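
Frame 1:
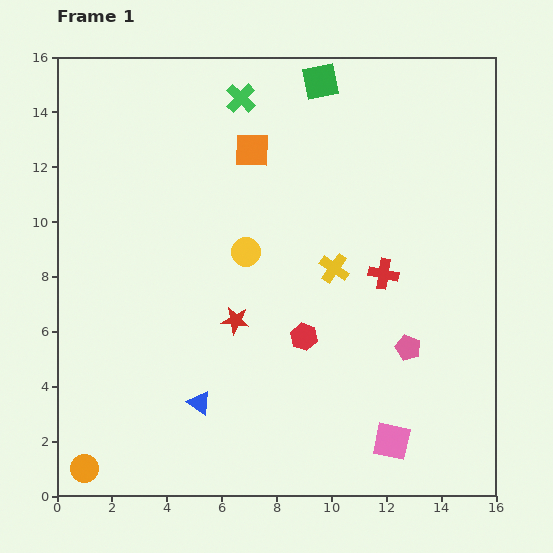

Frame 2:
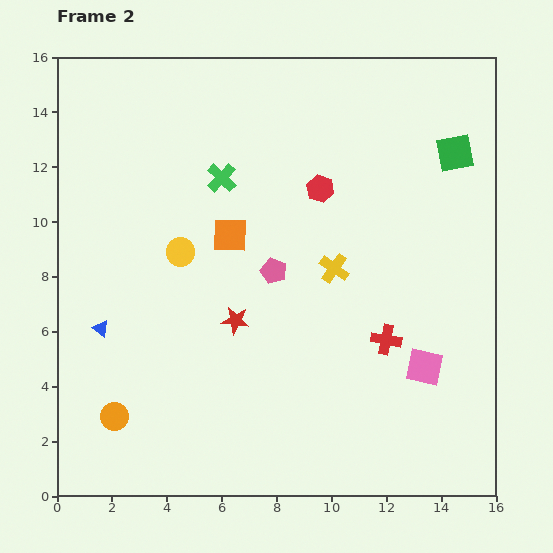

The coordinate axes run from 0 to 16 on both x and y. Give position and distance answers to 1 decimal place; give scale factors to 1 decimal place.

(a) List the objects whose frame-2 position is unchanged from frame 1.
the yellow cross, the red star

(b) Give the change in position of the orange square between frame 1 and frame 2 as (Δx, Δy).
(-0.8, -3.1)

The orange square was at (7.1, 12.6) in frame 1 and (6.3, 9.5) in frame 2.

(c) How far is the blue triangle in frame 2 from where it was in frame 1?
4.5

The blue triangle moved from (5.2, 3.4) to (1.6, 6.1), a distance of √(3.6² + 2.7²) ≈ 4.5.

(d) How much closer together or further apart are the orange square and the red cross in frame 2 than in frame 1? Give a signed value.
+0.3

Distance in frame 1: 6.6. Distance in frame 2: 6.9.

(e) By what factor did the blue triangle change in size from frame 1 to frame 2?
0.7×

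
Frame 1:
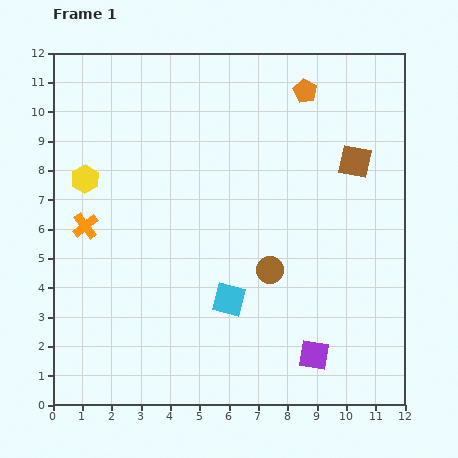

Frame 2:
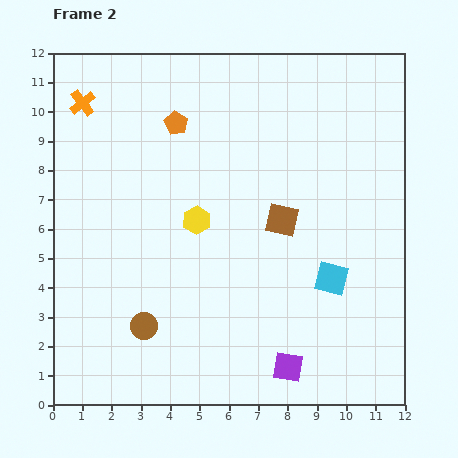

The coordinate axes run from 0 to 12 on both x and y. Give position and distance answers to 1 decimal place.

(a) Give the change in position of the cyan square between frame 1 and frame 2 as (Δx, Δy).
(3.5, 0.7)

The cyan square was at (6.0, 3.6) in frame 1 and (9.5, 4.3) in frame 2.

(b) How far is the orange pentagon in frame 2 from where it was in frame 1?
4.5

The orange pentagon moved from (8.6, 10.7) to (4.2, 9.6), a distance of √(4.4² + 1.1²) ≈ 4.5.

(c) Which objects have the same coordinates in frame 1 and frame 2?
none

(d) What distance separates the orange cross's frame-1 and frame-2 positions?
4.2

The orange cross moved from (1.1, 6.1) to (1.0, 10.3), a distance of √(0.1² + 4.2²) ≈ 4.2.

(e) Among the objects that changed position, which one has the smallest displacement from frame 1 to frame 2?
the purple square

(moved 1.0)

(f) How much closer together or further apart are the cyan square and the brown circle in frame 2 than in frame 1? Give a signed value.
+4.9

Distance in frame 1: 1.7. Distance in frame 2: 6.6.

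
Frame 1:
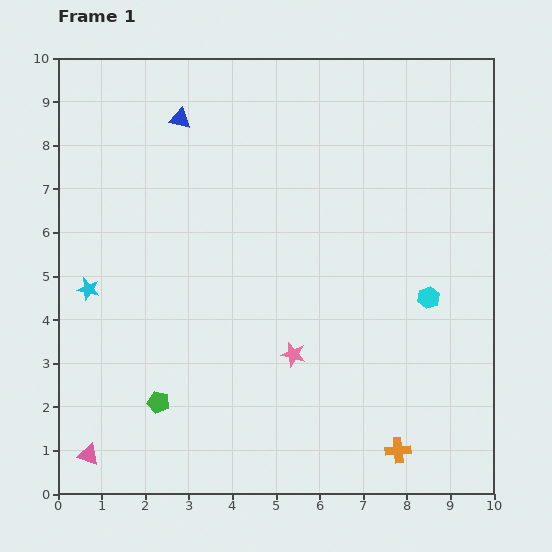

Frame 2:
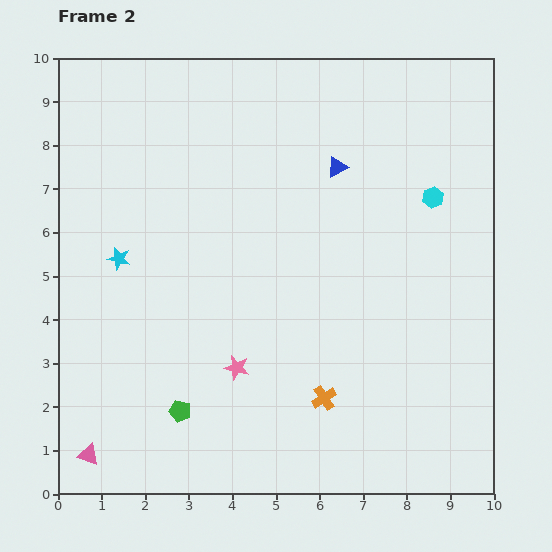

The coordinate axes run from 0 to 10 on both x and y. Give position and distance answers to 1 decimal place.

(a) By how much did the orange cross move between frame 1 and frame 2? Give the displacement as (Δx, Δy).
(-1.7, 1.2)

The orange cross was at (7.8, 1.0) in frame 1 and (6.1, 2.2) in frame 2.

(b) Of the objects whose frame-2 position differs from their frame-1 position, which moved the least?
the green pentagon

(moved 0.5)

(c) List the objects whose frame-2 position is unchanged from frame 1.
the pink triangle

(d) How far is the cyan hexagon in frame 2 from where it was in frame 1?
2.3

The cyan hexagon moved from (8.5, 4.5) to (8.6, 6.8), a distance of √(0.1² + 2.3²) ≈ 2.3.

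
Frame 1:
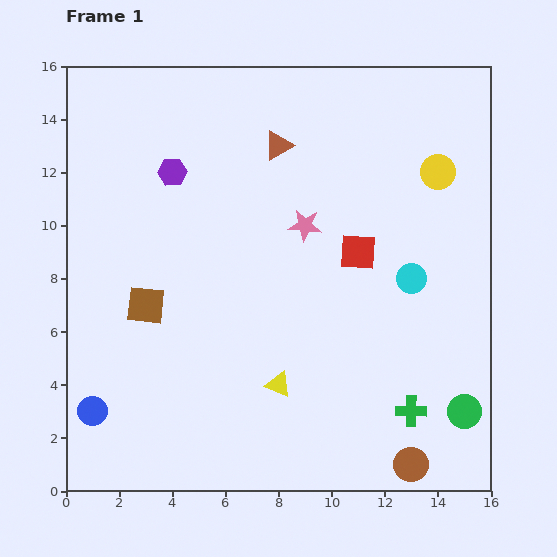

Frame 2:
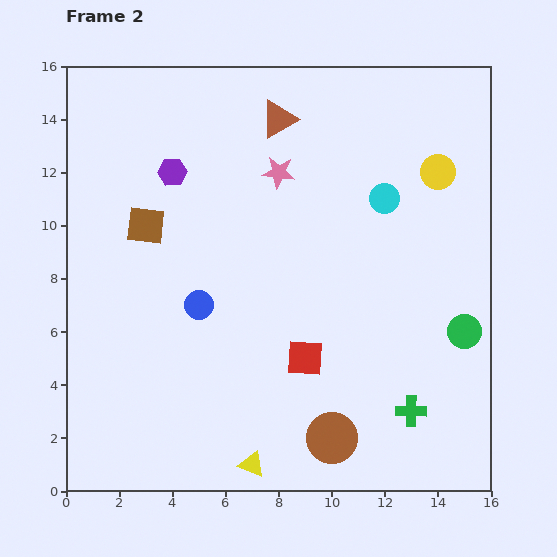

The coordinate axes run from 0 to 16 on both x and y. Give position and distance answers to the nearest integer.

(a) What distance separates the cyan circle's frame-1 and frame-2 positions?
3

The cyan circle moved from (13, 8) to (12, 11), a distance of √(1² + 3²) ≈ 3.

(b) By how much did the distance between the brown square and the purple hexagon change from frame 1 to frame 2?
-3

Distance in frame 1: 5. Distance in frame 2: 2.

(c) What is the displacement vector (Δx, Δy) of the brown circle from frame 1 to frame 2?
(-3, 1)

The brown circle was at (13, 1) in frame 1 and (10, 2) in frame 2.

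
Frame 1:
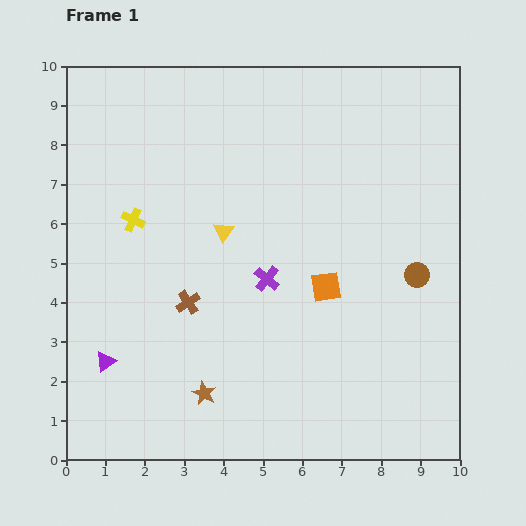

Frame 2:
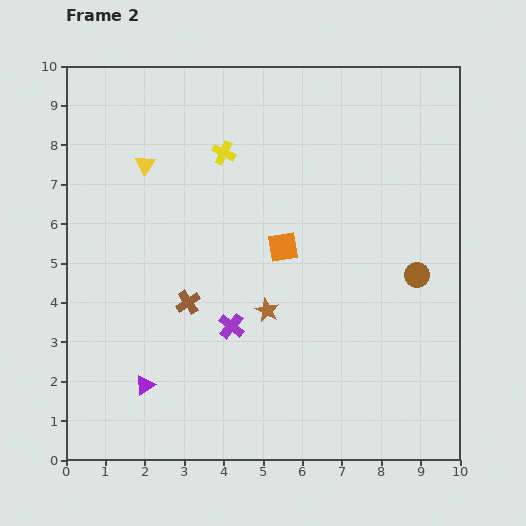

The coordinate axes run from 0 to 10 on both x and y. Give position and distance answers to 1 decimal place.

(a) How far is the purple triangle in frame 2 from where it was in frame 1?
1.2

The purple triangle moved from (1.0, 2.5) to (2.0, 1.9), a distance of √(1.0² + 0.6²) ≈ 1.2.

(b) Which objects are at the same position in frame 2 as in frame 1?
the brown cross, the brown circle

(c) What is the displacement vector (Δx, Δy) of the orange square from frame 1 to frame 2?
(-1.1, 1.0)

The orange square was at (6.6, 4.4) in frame 1 and (5.5, 5.4) in frame 2.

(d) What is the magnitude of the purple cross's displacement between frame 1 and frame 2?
1.5

The purple cross moved from (5.1, 4.6) to (4.2, 3.4), a distance of √(0.9² + 1.2²) ≈ 1.5.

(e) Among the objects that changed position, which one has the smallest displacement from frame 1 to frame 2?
the purple triangle

(moved 1.2)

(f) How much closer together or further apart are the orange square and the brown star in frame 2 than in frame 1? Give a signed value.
-2.5

Distance in frame 1: 4.1. Distance in frame 2: 1.6.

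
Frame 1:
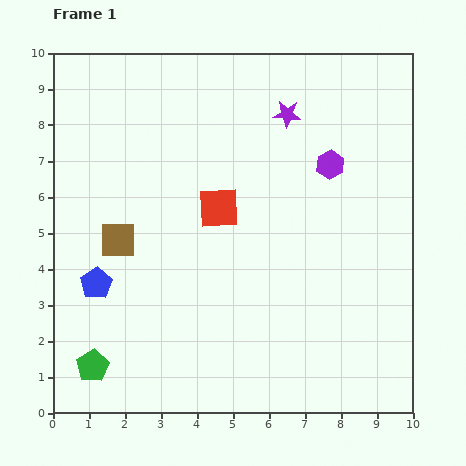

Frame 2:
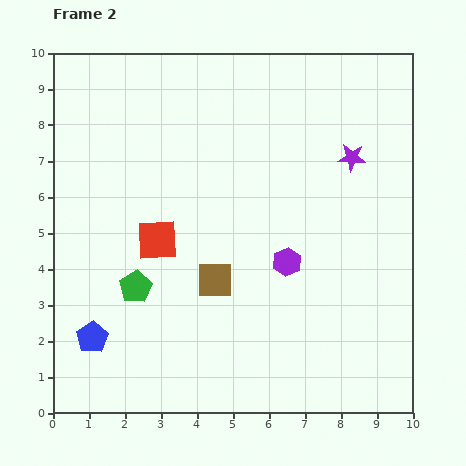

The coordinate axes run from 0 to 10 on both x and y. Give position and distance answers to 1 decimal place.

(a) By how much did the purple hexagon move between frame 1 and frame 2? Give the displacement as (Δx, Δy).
(-1.2, -2.7)

The purple hexagon was at (7.7, 6.9) in frame 1 and (6.5, 4.2) in frame 2.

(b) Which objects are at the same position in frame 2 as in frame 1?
none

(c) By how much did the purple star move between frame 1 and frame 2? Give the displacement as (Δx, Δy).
(1.8, -1.2)

The purple star was at (6.5, 8.3) in frame 1 and (8.3, 7.1) in frame 2.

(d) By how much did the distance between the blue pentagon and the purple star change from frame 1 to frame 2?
+1.7

Distance in frame 1: 7.1. Distance in frame 2: 8.8.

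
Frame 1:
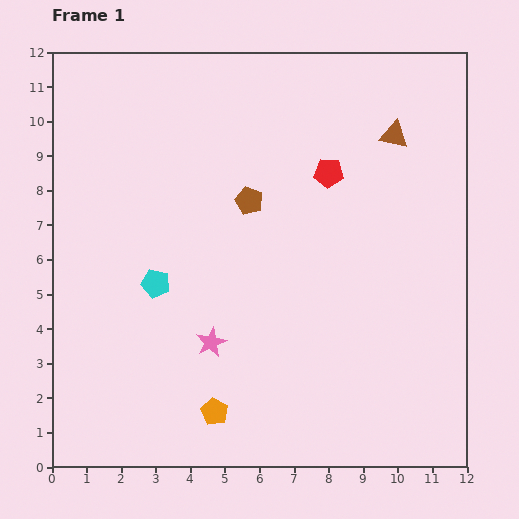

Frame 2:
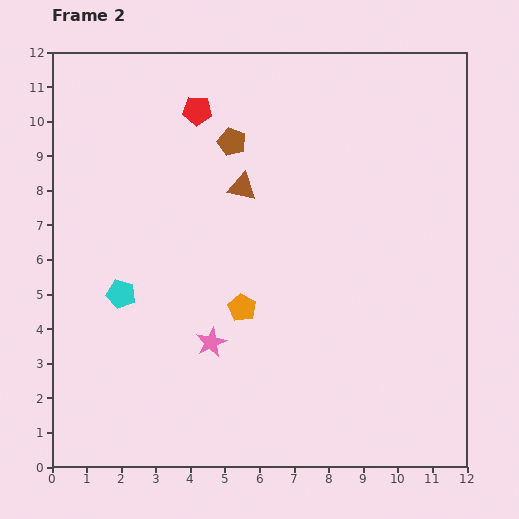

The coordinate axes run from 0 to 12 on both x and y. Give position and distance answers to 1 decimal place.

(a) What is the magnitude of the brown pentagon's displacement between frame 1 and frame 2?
1.8

The brown pentagon moved from (5.7, 7.7) to (5.2, 9.4), a distance of √(0.5² + 1.7²) ≈ 1.8.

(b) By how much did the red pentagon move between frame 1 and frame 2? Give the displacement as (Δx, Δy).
(-3.8, 1.8)

The red pentagon was at (8.0, 8.5) in frame 1 and (4.2, 10.3) in frame 2.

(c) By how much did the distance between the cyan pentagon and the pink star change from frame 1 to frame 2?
+0.7

Distance in frame 1: 2.3. Distance in frame 2: 3.0.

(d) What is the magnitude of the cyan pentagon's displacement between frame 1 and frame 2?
1.0

The cyan pentagon moved from (3.0, 5.3) to (2.0, 5.0), a distance of √(1.0² + 0.3²) ≈ 1.0.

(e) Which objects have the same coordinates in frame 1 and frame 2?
the pink star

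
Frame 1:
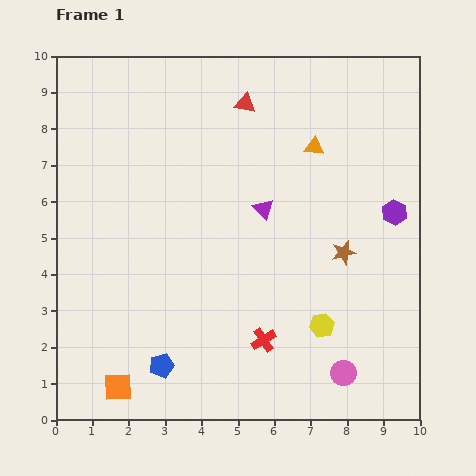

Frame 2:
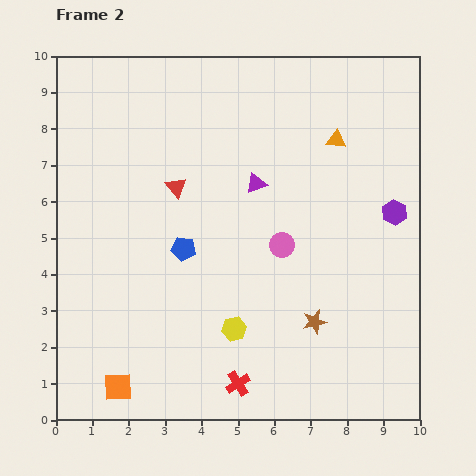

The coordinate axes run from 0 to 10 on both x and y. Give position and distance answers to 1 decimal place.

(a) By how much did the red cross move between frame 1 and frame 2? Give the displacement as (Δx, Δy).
(-0.7, -1.2)

The red cross was at (5.7, 2.2) in frame 1 and (5.0, 1.0) in frame 2.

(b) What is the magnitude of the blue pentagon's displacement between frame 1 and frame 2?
3.3

The blue pentagon moved from (2.9, 1.5) to (3.5, 4.7), a distance of √(0.6² + 3.2²) ≈ 3.3.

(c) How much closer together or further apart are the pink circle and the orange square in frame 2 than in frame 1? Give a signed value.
-0.2

Distance in frame 1: 6.2. Distance in frame 2: 6.0.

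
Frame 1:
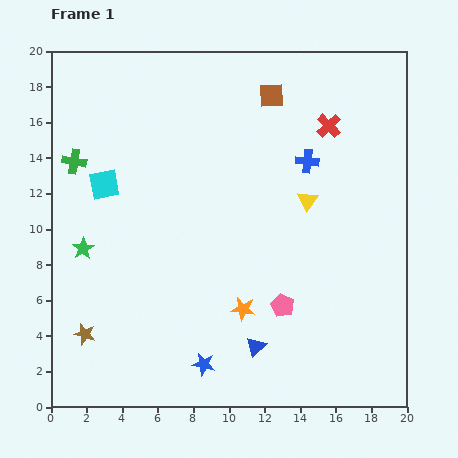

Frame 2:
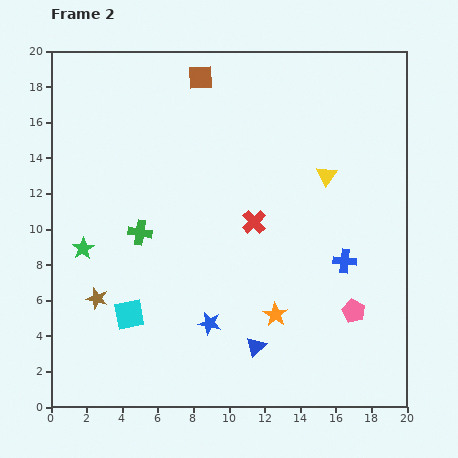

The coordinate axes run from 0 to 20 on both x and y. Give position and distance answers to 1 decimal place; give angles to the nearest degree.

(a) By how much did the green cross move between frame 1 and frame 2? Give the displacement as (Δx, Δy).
(3.7, -4.0)

The green cross was at (1.3, 13.8) in frame 1 and (5.0, 9.8) in frame 2.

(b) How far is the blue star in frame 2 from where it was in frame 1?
2.3

The blue star moved from (8.6, 2.4) to (8.9, 4.7), a distance of √(0.3² + 2.3²) ≈ 2.3.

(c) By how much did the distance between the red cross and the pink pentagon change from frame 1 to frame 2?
-2.9

Distance in frame 1: 10.4. Distance in frame 2: 7.5.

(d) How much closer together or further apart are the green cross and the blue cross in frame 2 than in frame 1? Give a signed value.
-1.5

Distance in frame 1: 13.1. Distance in frame 2: 11.6.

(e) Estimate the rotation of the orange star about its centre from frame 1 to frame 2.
25° clockwise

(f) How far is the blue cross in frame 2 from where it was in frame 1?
6.0

The blue cross moved from (14.4, 13.8) to (16.5, 8.2), a distance of √(2.1² + 5.6²) ≈ 6.0.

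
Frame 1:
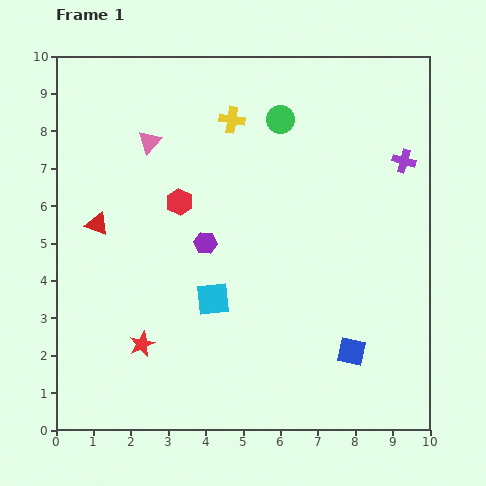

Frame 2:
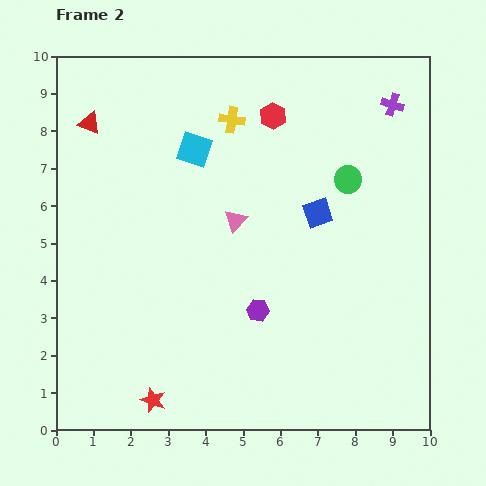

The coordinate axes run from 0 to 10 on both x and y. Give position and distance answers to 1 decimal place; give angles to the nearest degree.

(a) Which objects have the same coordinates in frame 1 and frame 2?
the yellow cross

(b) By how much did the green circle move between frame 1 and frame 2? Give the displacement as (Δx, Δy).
(1.8, -1.6)

The green circle was at (6.0, 8.3) in frame 1 and (7.8, 6.7) in frame 2.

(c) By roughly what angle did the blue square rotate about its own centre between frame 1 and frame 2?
31° counter-clockwise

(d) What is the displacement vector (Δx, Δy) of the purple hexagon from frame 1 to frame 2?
(1.4, -1.8)

The purple hexagon was at (4.0, 5.0) in frame 1 and (5.4, 3.2) in frame 2.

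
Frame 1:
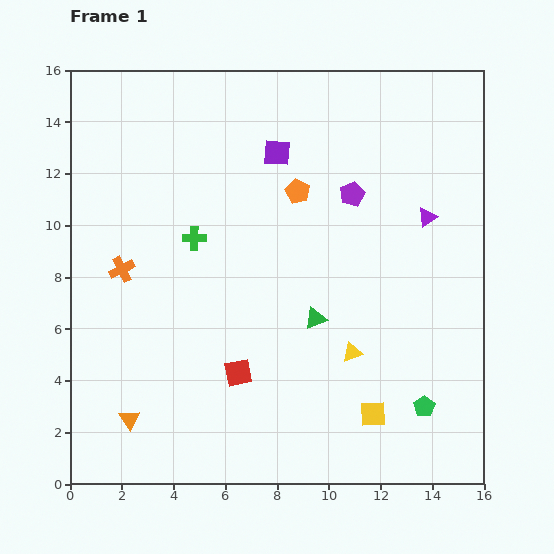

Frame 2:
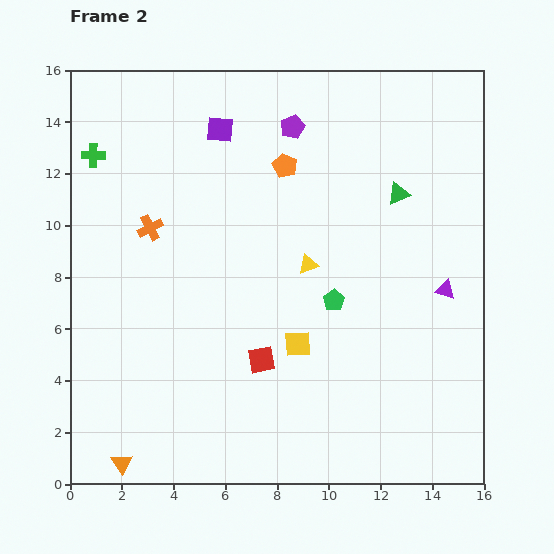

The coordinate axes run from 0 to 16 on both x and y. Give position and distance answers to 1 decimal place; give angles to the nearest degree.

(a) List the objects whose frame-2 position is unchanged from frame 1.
none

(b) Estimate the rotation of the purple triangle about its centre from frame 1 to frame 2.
51° clockwise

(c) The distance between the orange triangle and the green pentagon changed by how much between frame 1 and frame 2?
-1.1

Distance in frame 1: 11.4. Distance in frame 2: 10.3.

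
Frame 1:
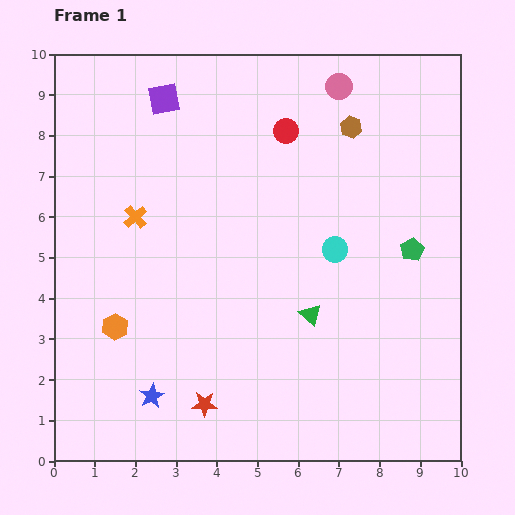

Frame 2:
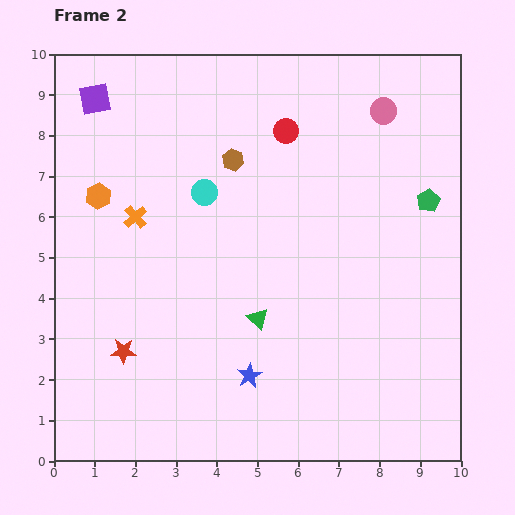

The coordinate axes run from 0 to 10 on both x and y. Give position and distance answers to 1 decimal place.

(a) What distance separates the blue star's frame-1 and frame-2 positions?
2.5

The blue star moved from (2.4, 1.6) to (4.8, 2.1), a distance of √(2.4² + 0.5²) ≈ 2.5.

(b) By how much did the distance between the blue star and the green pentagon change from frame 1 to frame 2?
-1.1

Distance in frame 1: 7.3. Distance in frame 2: 6.2.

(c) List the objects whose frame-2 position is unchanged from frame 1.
the red circle, the orange cross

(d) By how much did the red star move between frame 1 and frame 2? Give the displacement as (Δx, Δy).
(-2.0, 1.3)

The red star was at (3.7, 1.4) in frame 1 and (1.7, 2.7) in frame 2.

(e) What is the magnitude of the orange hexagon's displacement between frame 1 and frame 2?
3.2

The orange hexagon moved from (1.5, 3.3) to (1.1, 6.5), a distance of √(0.4² + 3.2²) ≈ 3.2.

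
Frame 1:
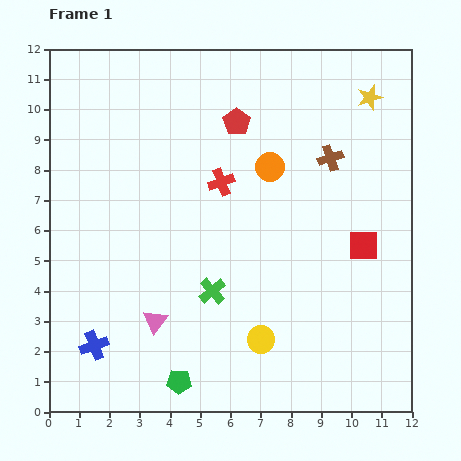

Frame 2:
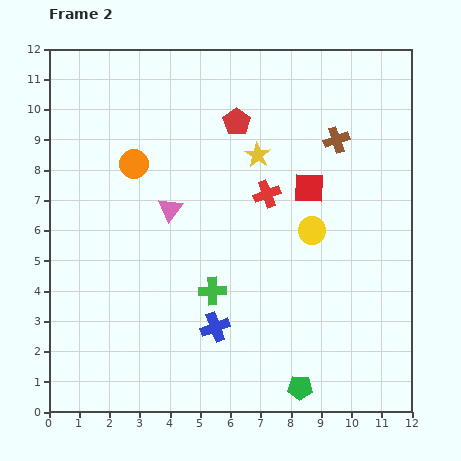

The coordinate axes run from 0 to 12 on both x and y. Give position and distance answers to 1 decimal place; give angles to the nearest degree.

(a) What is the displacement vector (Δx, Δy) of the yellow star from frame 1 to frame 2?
(-3.7, -1.9)

The yellow star was at (10.6, 10.4) in frame 1 and (6.9, 8.5) in frame 2.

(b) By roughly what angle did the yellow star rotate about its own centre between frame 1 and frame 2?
23° counter-clockwise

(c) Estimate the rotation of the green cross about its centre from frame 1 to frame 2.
40° clockwise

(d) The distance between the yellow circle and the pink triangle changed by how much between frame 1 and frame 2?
+1.2

Distance in frame 1: 3.6. Distance in frame 2: 4.8.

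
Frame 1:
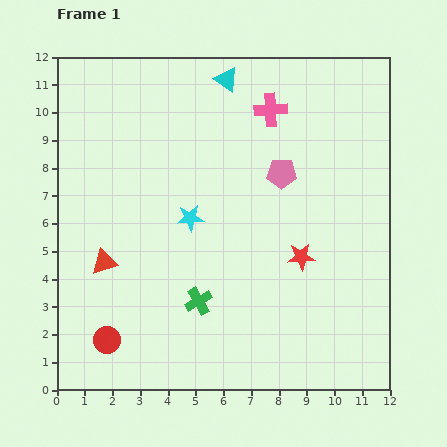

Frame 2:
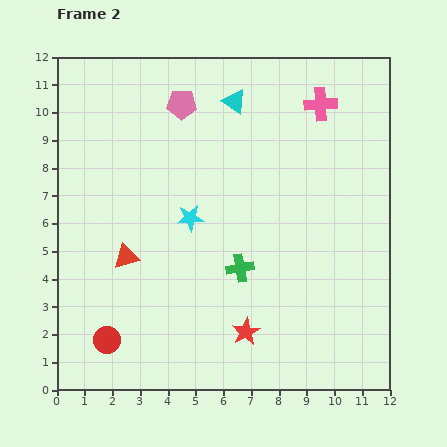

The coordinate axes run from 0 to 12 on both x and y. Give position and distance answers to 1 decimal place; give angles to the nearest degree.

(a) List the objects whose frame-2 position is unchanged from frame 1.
the cyan star, the red circle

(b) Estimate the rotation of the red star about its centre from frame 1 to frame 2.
26° counter-clockwise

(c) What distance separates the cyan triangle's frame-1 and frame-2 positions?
0.9

The cyan triangle moved from (6.1, 11.2) to (6.4, 10.4), a distance of √(0.3² + 0.8²) ≈ 0.9.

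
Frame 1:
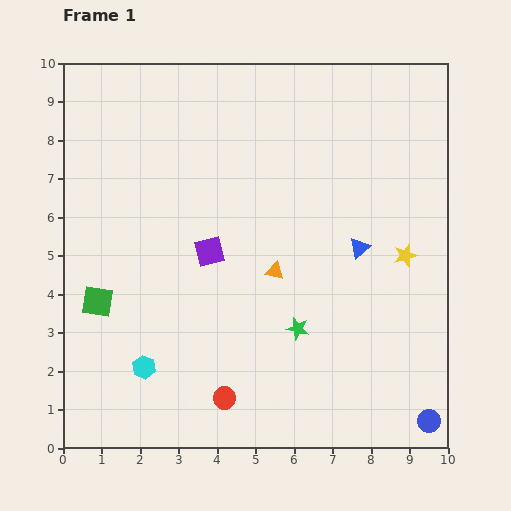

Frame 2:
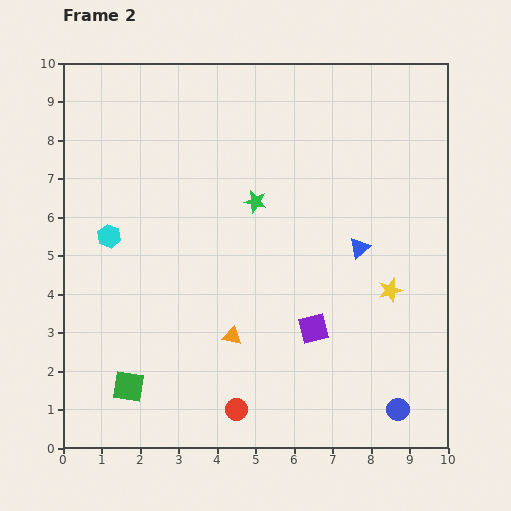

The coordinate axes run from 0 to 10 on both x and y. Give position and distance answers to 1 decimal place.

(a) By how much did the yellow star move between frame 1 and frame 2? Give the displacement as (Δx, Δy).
(-0.4, -0.9)

The yellow star was at (8.9, 5.0) in frame 1 and (8.5, 4.1) in frame 2.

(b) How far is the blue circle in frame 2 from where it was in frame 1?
0.9

The blue circle moved from (9.5, 0.7) to (8.7, 1.0), a distance of √(0.8² + 0.3²) ≈ 0.9.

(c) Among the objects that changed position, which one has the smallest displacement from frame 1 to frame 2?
the red circle

(moved 0.4)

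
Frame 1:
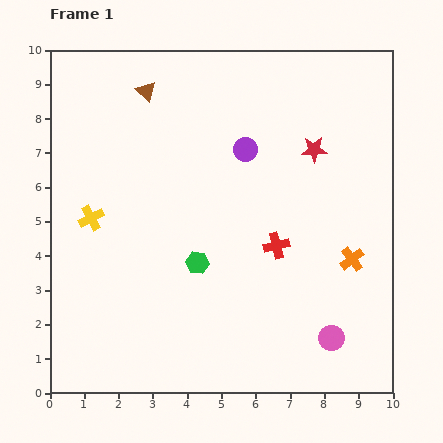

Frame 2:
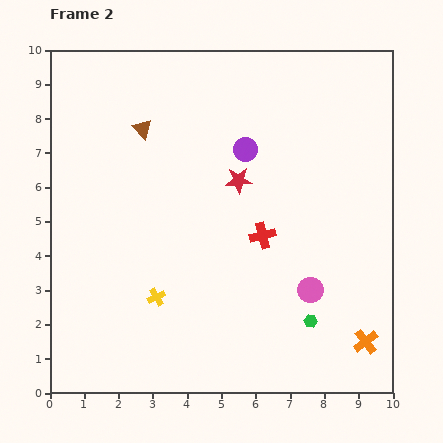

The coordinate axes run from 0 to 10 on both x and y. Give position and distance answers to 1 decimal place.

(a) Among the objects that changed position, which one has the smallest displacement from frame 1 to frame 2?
the red cross

(moved 0.5)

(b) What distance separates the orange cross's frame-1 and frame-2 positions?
2.4

The orange cross moved from (8.8, 3.9) to (9.2, 1.5), a distance of √(0.4² + 2.4²) ≈ 2.4.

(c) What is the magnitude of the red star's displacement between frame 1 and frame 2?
2.4

The red star moved from (7.7, 7.1) to (5.5, 6.2), a distance of √(2.2² + 0.9²) ≈ 2.4.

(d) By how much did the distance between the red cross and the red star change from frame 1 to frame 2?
-1.3

Distance in frame 1: 3.0. Distance in frame 2: 1.7.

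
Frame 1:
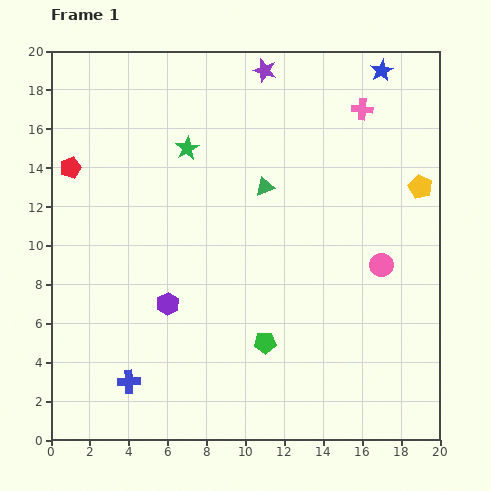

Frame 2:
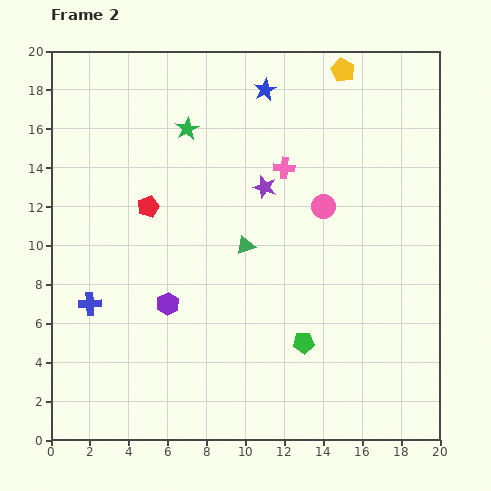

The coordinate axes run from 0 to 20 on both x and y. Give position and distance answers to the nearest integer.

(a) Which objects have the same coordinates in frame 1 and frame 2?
the purple hexagon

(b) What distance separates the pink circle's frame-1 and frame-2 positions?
4

The pink circle moved from (17, 9) to (14, 12), a distance of √(3² + 3²) ≈ 4.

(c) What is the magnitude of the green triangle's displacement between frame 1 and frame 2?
3

The green triangle moved from (11, 13) to (10, 10), a distance of √(1² + 3²) ≈ 3.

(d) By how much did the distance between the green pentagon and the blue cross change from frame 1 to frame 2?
+4

Distance in frame 1: 7. Distance in frame 2: 11.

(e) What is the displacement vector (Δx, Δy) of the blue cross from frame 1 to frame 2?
(-2, 4)

The blue cross was at (4, 3) in frame 1 and (2, 7) in frame 2.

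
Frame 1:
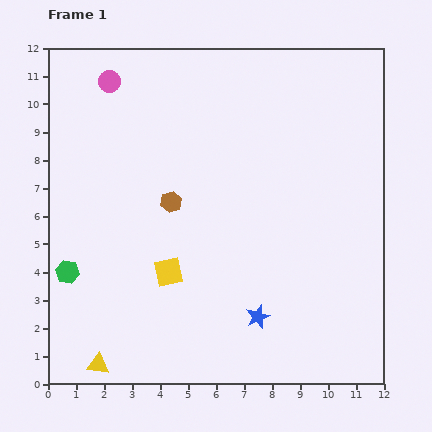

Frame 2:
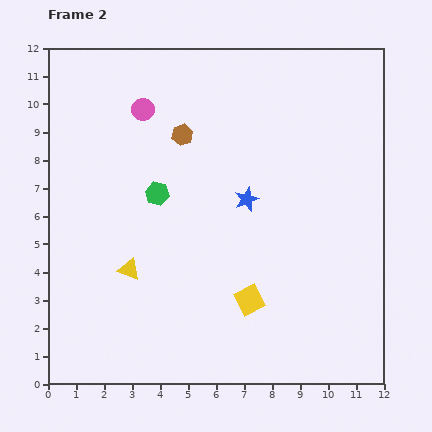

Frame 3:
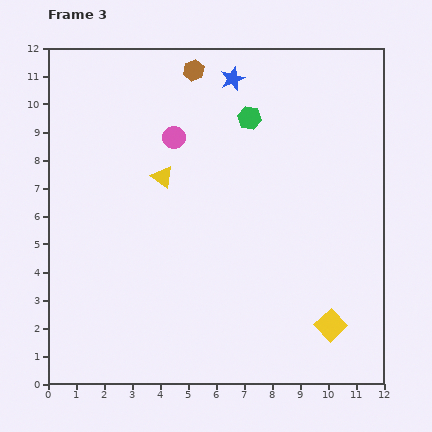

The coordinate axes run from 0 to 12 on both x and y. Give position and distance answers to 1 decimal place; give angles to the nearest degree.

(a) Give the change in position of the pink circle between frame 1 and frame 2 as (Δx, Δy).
(1.2, -1.0)

The pink circle was at (2.2, 10.8) in frame 1 and (3.4, 9.8) in frame 2.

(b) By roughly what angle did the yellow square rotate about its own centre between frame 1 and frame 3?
31° counter-clockwise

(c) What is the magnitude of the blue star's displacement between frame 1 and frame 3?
8.5

The blue star moved from (7.5, 2.4) to (6.6, 10.9), a distance of √(0.9² + 8.5²) ≈ 8.5.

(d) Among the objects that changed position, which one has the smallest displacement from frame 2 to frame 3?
the pink circle

(moved 1.5)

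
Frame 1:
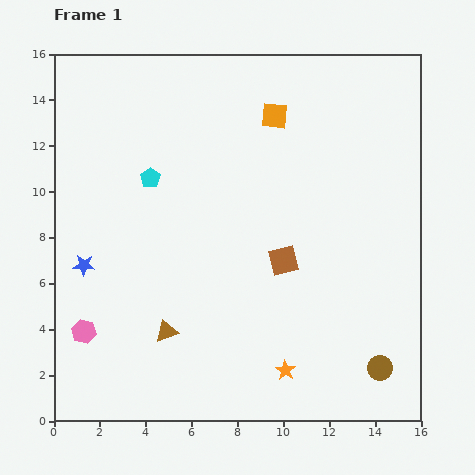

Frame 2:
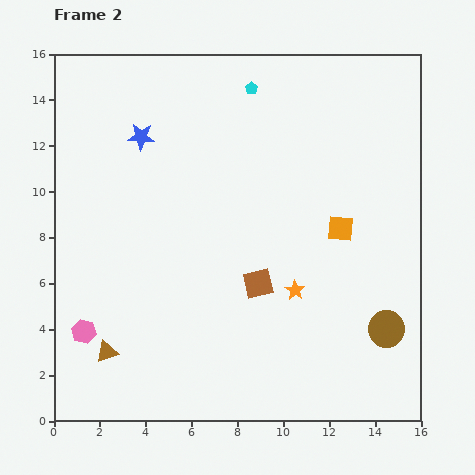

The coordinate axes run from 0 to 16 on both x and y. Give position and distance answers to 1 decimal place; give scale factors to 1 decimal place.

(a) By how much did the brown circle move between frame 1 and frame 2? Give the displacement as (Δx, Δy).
(0.3, 1.7)

The brown circle was at (14.2, 2.3) in frame 1 and (14.5, 4.0) in frame 2.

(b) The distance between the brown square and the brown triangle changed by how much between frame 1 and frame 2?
+1.2

Distance in frame 1: 6.0. Distance in frame 2: 7.2.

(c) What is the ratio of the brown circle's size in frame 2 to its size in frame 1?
1.5×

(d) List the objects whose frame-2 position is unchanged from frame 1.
the pink hexagon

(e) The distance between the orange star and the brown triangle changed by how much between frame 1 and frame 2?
+3.1

Distance in frame 1: 5.5. Distance in frame 2: 8.6.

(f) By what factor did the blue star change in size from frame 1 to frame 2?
1.3×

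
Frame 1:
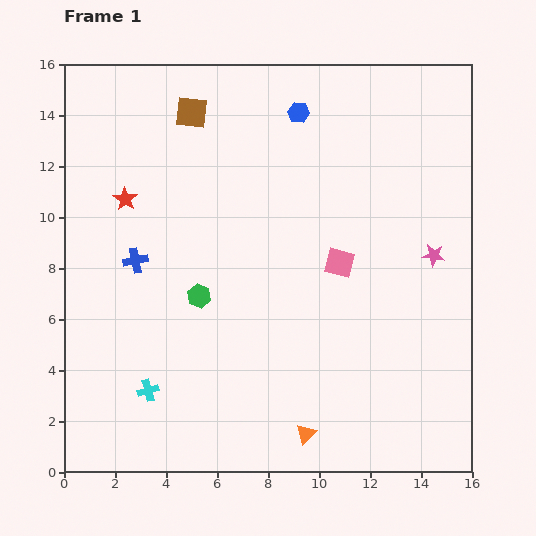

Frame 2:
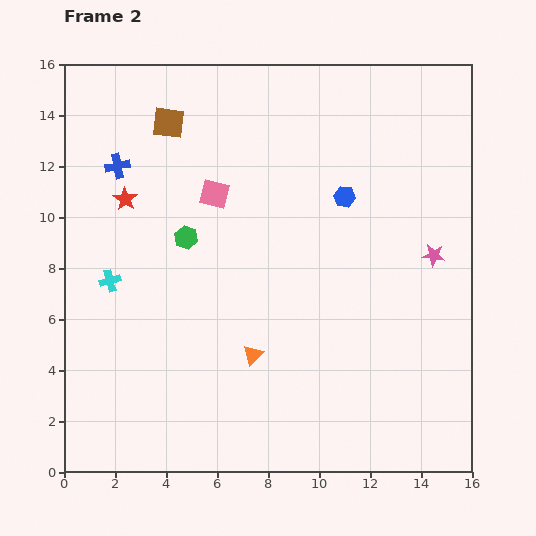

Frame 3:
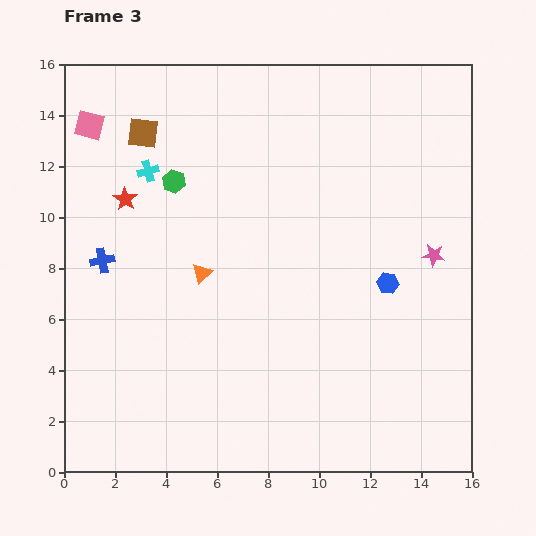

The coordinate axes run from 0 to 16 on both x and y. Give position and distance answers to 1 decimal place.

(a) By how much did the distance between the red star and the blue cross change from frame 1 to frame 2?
-1.1

Distance in frame 1: 2.4. Distance in frame 2: 1.3.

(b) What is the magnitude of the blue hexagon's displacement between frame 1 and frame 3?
7.6

The blue hexagon moved from (9.2, 14.1) to (12.7, 7.4), a distance of √(3.5² + 6.7²) ≈ 7.6.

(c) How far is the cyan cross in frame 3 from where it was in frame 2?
4.6

The cyan cross moved from (1.8, 7.5) to (3.3, 11.8), a distance of √(1.5² + 4.3²) ≈ 4.6.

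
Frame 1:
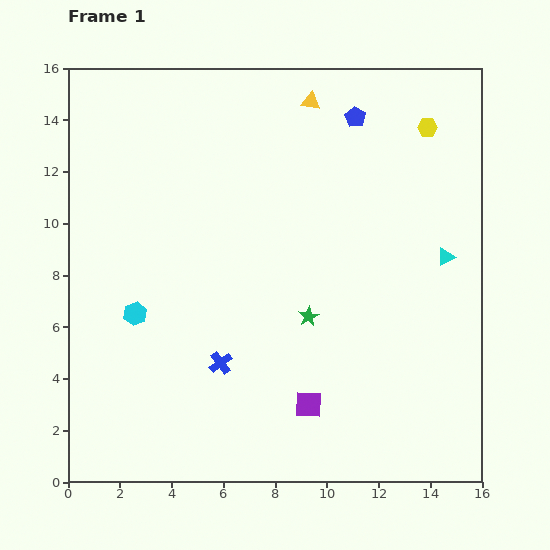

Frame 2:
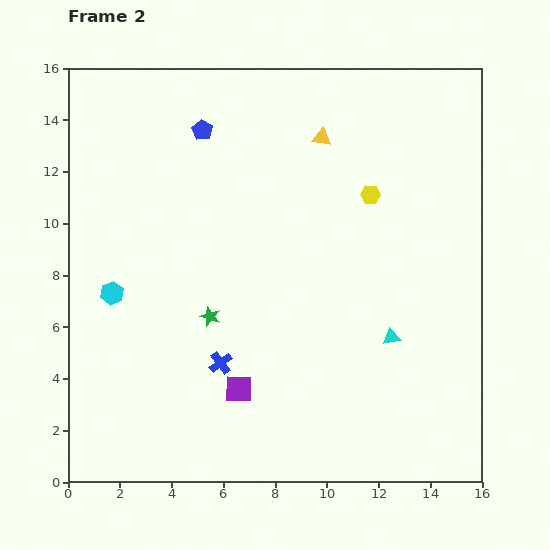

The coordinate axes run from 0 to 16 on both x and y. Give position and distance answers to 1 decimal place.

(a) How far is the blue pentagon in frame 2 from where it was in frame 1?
5.9

The blue pentagon moved from (11.1, 14.1) to (5.2, 13.6), a distance of √(5.9² + 0.5²) ≈ 5.9.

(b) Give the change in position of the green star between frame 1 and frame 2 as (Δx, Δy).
(-3.8, 0.0)

The green star was at (9.3, 6.4) in frame 1 and (5.5, 6.4) in frame 2.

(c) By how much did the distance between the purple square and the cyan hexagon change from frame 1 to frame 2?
-1.5

Distance in frame 1: 7.6. Distance in frame 2: 6.1.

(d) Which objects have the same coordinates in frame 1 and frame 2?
the blue cross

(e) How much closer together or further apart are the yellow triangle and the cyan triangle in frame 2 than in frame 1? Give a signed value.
+0.3

Distance in frame 1: 7.9. Distance in frame 2: 8.2.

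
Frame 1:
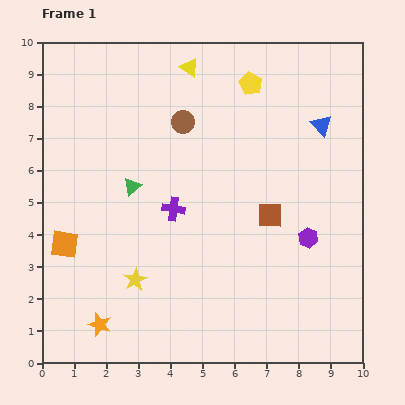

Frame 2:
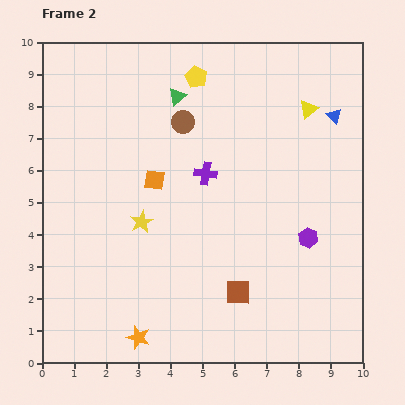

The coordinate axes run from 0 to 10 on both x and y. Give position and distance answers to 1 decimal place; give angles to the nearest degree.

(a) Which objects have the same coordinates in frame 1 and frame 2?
the brown circle, the purple hexagon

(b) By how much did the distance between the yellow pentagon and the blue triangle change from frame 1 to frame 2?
+1.9

Distance in frame 1: 2.6. Distance in frame 2: 4.5.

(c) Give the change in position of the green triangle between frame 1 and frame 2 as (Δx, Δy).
(1.4, 2.8)

The green triangle was at (2.8, 5.5) in frame 1 and (4.2, 8.3) in frame 2.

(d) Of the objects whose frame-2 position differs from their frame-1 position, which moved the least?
the blue triangle

(moved 0.5)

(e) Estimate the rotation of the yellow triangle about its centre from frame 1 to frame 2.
46° clockwise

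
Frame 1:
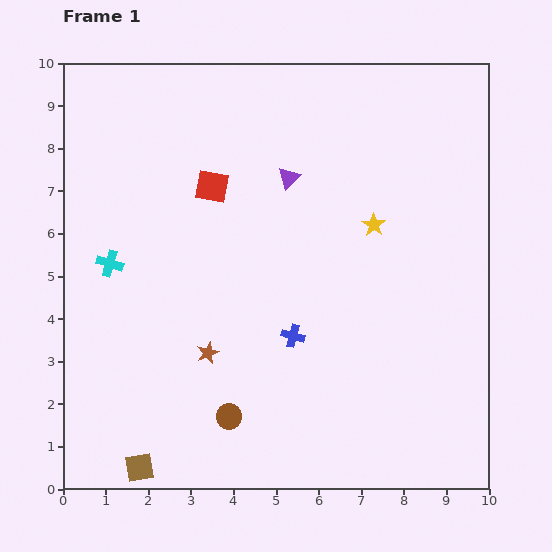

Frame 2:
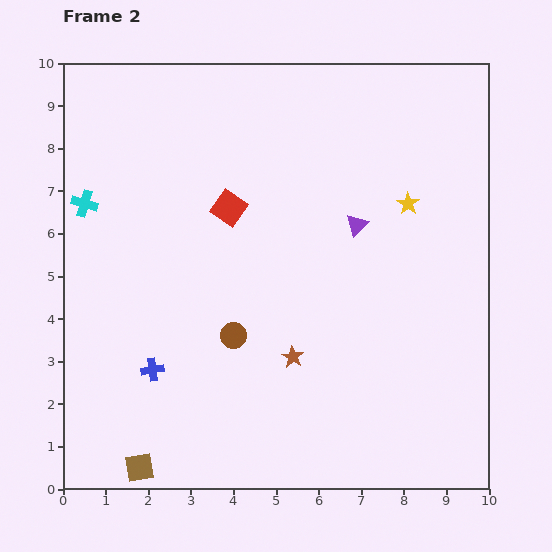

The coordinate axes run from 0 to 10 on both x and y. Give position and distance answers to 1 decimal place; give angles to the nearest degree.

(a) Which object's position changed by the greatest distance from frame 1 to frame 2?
the blue cross

(moved 3.4; next 2.0)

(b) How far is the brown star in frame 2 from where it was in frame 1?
2.0

The brown star moved from (3.4, 3.2) to (5.4, 3.1), a distance of √(2.0² + 0.1²) ≈ 2.0.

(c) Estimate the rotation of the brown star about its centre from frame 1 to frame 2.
19° counter-clockwise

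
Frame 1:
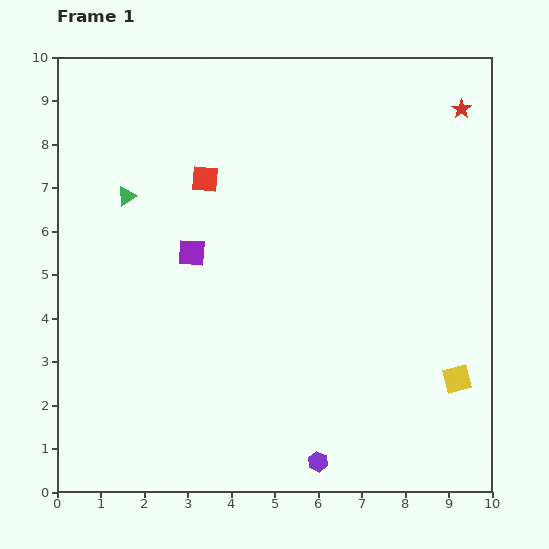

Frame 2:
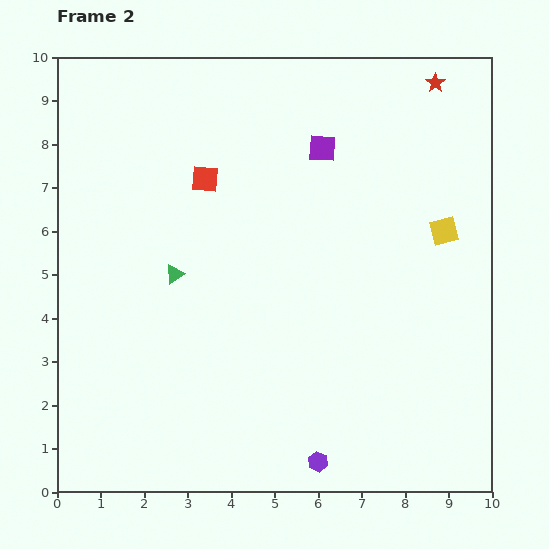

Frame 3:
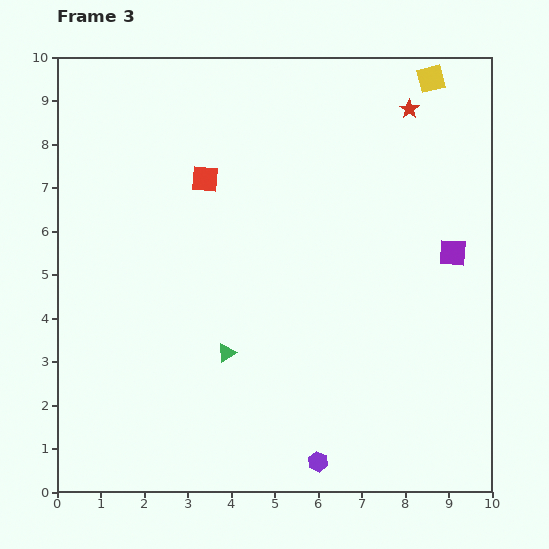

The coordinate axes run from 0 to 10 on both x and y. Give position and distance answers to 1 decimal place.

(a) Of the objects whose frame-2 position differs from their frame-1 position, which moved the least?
the red star

(moved 0.8)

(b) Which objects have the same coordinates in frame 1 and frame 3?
the red square, the purple hexagon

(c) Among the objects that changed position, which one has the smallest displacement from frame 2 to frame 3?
the red star

(moved 0.8)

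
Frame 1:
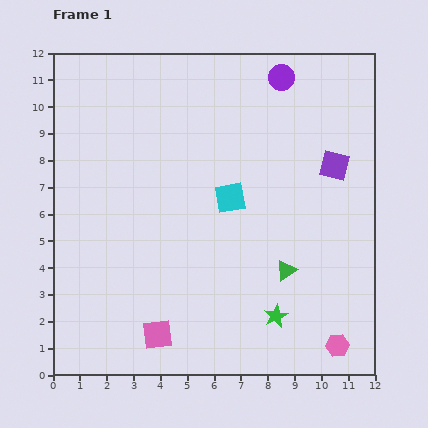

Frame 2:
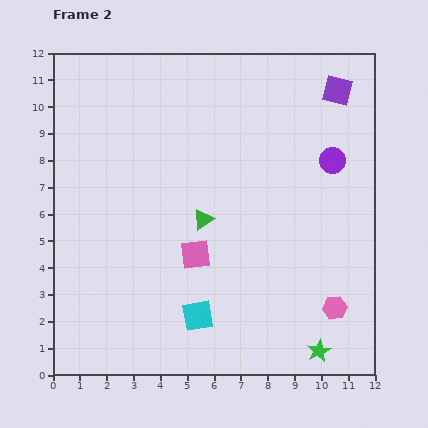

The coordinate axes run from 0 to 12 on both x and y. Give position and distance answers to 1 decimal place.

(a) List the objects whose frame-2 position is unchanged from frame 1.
none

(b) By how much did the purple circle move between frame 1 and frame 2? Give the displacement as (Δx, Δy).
(1.9, -3.1)

The purple circle was at (8.5, 11.1) in frame 1 and (10.4, 8.0) in frame 2.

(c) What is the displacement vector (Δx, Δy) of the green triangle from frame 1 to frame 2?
(-3.1, 1.9)

The green triangle was at (8.7, 3.9) in frame 1 and (5.6, 5.8) in frame 2.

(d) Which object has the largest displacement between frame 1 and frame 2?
the cyan square

(moved 4.6; next 3.6)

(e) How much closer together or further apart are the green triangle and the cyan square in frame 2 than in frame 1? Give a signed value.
+0.2

Distance in frame 1: 3.4. Distance in frame 2: 3.6.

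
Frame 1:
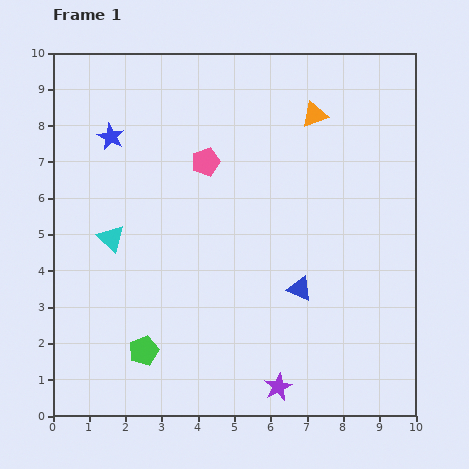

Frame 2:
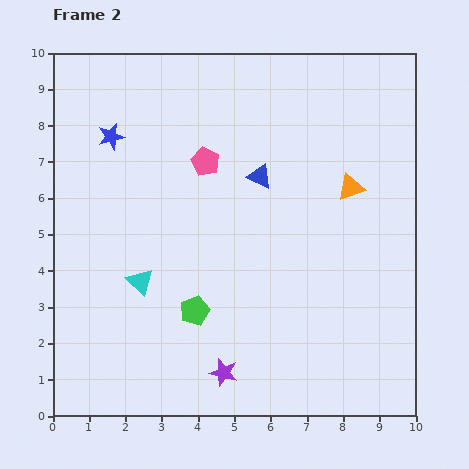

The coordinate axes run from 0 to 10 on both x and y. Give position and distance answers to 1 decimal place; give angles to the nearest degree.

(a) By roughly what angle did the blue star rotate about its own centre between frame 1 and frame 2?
29° clockwise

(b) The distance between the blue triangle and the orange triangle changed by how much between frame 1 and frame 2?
-2.3

Distance in frame 1: 4.8. Distance in frame 2: 2.5.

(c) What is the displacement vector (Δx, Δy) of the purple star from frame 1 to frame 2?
(-1.5, 0.4)

The purple star was at (6.2, 0.8) in frame 1 and (4.7, 1.2) in frame 2.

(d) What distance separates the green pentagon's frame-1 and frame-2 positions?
1.8

The green pentagon moved from (2.5, 1.8) to (3.9, 2.9), a distance of √(1.4² + 1.1²) ≈ 1.8.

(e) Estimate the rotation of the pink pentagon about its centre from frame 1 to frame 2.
27° counter-clockwise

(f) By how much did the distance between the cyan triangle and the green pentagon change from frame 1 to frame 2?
-1.5

Distance in frame 1: 3.2. Distance in frame 2: 1.7.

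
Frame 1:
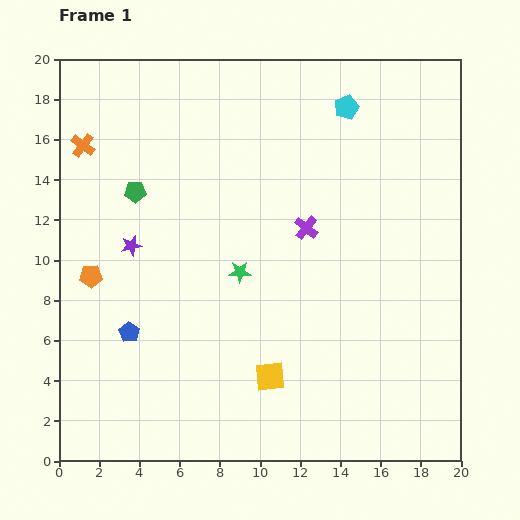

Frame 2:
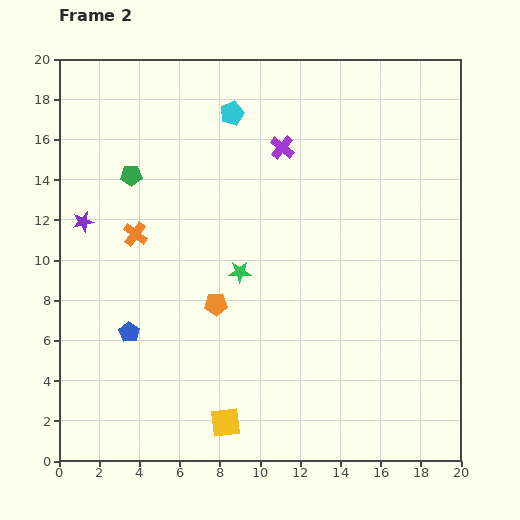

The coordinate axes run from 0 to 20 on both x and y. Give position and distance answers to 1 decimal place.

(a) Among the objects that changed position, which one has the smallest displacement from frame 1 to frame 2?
the green pentagon

(moved 0.8)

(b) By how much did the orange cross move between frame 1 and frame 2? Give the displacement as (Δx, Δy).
(2.6, -4.4)

The orange cross was at (1.2, 15.7) in frame 1 and (3.8, 11.3) in frame 2.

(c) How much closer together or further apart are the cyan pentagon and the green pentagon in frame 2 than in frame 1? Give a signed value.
-5.4

Distance in frame 1: 11.3. Distance in frame 2: 5.9.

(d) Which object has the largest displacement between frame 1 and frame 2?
the orange pentagon

(moved 6.4; next 5.7)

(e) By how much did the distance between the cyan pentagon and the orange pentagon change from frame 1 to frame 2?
-5.7

Distance in frame 1: 15.2. Distance in frame 2: 9.5.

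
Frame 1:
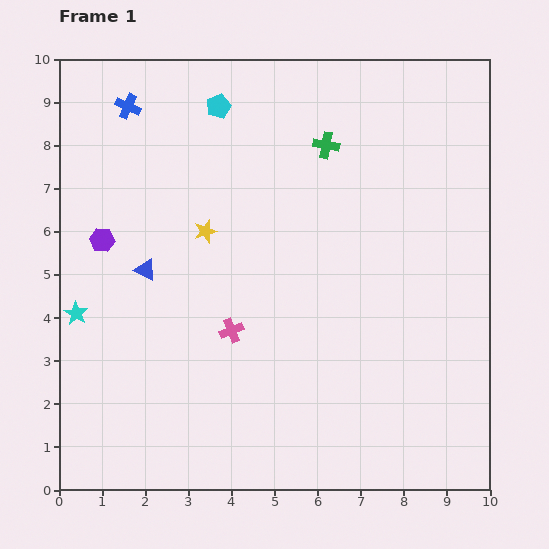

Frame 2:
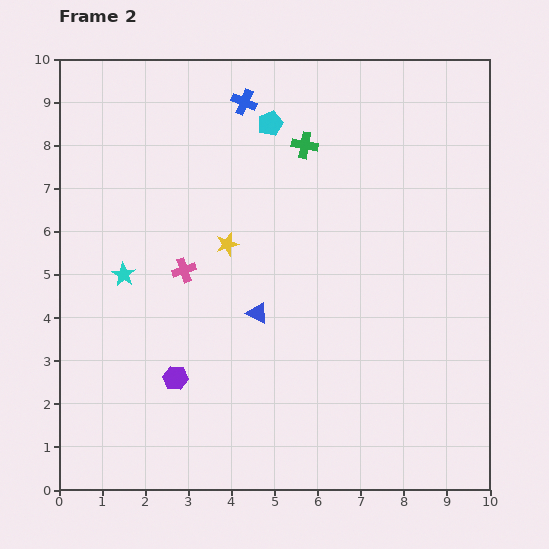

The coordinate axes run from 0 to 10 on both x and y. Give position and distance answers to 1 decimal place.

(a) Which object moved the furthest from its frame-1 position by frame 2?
the purple hexagon

(moved 3.6; next 2.8)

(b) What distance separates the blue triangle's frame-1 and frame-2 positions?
2.8

The blue triangle moved from (2.0, 5.1) to (4.6, 4.1), a distance of √(2.6² + 1.0²) ≈ 2.8.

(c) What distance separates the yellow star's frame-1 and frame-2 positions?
0.6

The yellow star moved from (3.4, 6.0) to (3.9, 5.7), a distance of √(0.5² + 0.3²) ≈ 0.6.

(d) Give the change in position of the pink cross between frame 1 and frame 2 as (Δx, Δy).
(-1.1, 1.4)

The pink cross was at (4.0, 3.7) in frame 1 and (2.9, 5.1) in frame 2.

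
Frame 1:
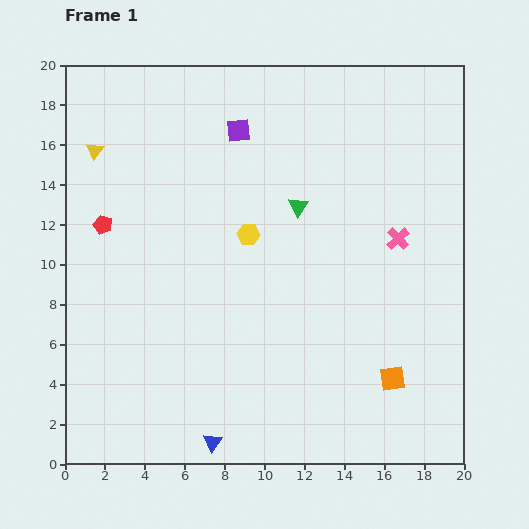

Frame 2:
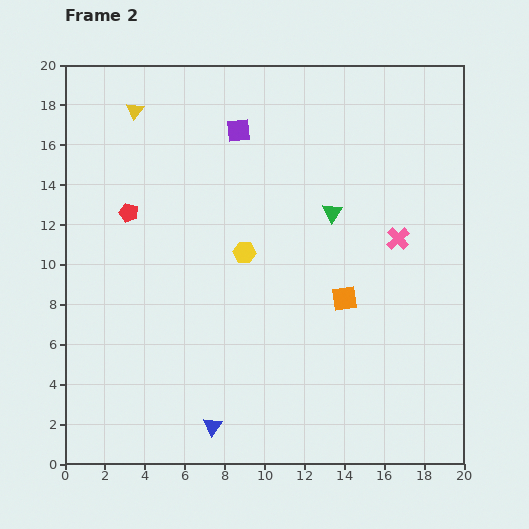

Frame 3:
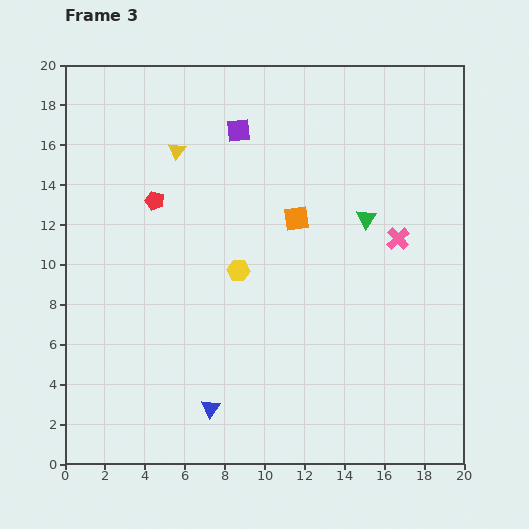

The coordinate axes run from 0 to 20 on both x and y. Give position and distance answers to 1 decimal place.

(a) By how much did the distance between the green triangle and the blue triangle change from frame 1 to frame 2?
-0.3

Distance in frame 1: 12.6. Distance in frame 2: 12.3.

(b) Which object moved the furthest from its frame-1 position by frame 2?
the orange square

(moved 4.7; next 2.8)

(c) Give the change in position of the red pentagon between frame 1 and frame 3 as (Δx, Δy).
(2.6, 1.2)

The red pentagon was at (1.9, 12.0) in frame 1 and (4.5, 13.2) in frame 3.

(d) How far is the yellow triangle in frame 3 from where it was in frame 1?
4.1

The yellow triangle moved from (1.5, 15.7) to (5.6, 15.7), a distance of √(4.1² + 0.0²) ≈ 4.1.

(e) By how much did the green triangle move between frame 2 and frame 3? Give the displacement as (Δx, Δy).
(1.7, -0.3)

The green triangle was at (13.4, 12.6) in frame 2 and (15.1, 12.3) in frame 3.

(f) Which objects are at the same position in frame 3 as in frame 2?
the pink cross, the purple square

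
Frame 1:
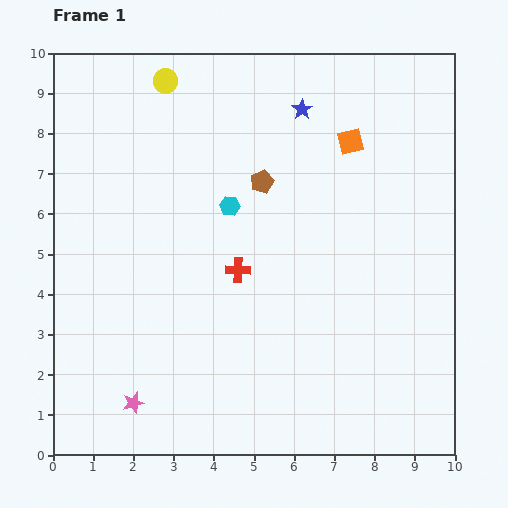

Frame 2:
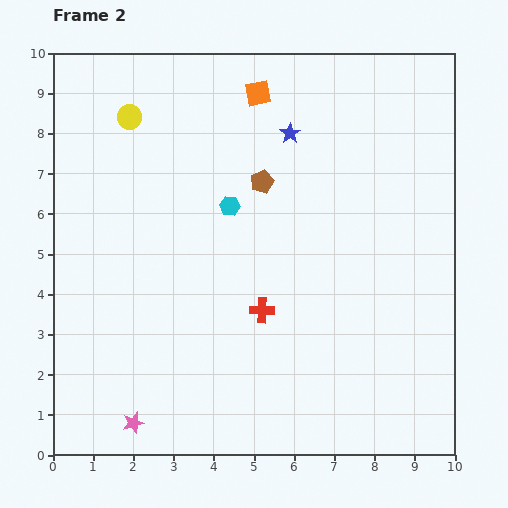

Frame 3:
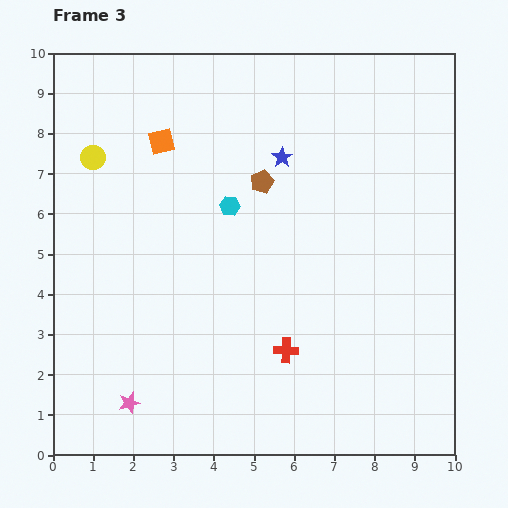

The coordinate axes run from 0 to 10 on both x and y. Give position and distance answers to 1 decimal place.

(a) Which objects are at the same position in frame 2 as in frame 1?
the brown pentagon, the cyan hexagon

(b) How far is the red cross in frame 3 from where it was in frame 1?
2.3

The red cross moved from (4.6, 4.6) to (5.8, 2.6), a distance of √(1.2² + 2.0²) ≈ 2.3.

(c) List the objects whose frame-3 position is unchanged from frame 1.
the brown pentagon, the cyan hexagon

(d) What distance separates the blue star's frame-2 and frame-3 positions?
0.6

The blue star moved from (5.9, 8.0) to (5.7, 7.4), a distance of √(0.2² + 0.6²) ≈ 0.6.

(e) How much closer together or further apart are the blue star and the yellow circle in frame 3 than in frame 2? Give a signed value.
+0.7

Distance in frame 2: 4.0. Distance in frame 3: 4.7.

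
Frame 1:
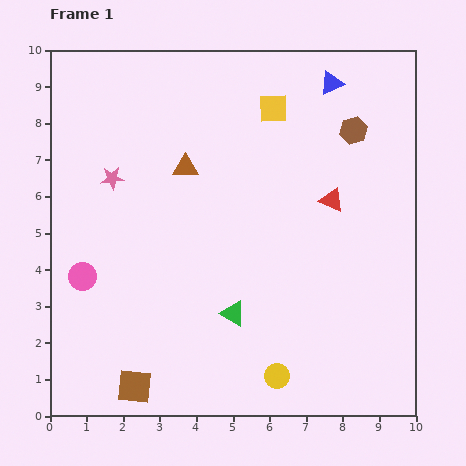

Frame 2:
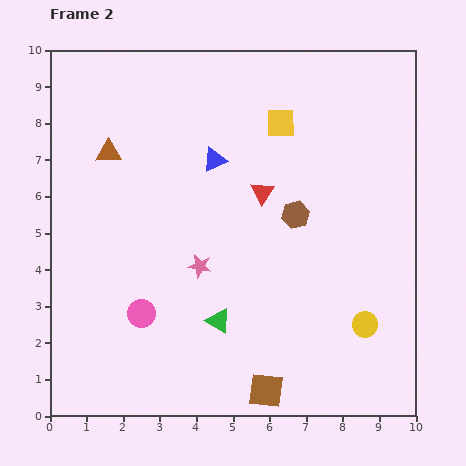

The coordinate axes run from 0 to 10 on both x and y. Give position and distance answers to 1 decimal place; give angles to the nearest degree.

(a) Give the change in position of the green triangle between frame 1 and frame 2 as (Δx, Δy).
(-0.4, -0.2)

The green triangle was at (5.0, 2.8) in frame 1 and (4.6, 2.6) in frame 2.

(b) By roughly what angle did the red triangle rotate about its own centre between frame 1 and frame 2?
40° clockwise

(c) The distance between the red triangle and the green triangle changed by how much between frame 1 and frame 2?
-0.4

Distance in frame 1: 4.1. Distance in frame 2: 3.7.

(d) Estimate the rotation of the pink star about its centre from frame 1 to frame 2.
17° clockwise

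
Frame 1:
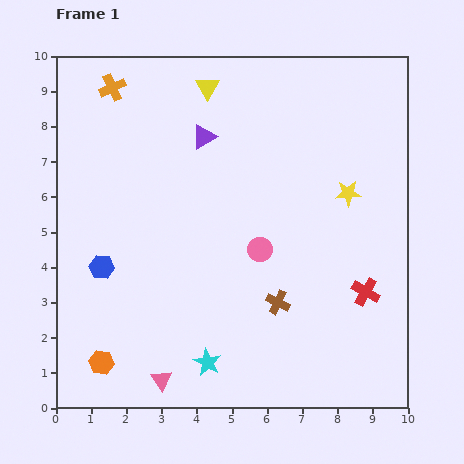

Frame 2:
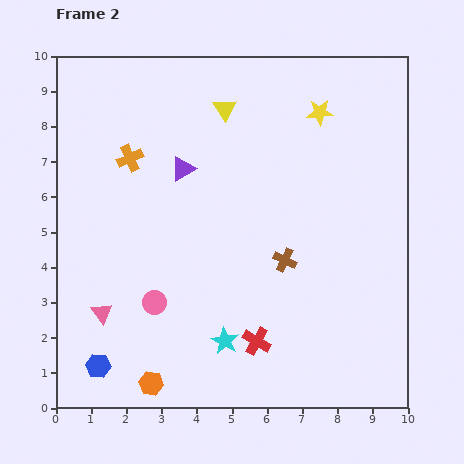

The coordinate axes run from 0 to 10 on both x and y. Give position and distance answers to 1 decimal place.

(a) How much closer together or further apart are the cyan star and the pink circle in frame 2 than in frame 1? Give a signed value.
-1.2

Distance in frame 1: 3.5. Distance in frame 2: 2.3.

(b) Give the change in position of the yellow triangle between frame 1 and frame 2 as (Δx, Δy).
(0.5, -0.6)

The yellow triangle was at (4.3, 9.1) in frame 1 and (4.8, 8.5) in frame 2.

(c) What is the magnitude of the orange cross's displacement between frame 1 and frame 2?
2.1

The orange cross moved from (1.6, 9.1) to (2.1, 7.1), a distance of √(0.5² + 2.0²) ≈ 2.1.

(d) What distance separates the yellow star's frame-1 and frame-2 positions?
2.4

The yellow star moved from (8.3, 6.1) to (7.5, 8.4), a distance of √(0.8² + 2.3²) ≈ 2.4.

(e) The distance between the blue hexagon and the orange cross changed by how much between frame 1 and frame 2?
+0.9

Distance in frame 1: 5.1. Distance in frame 2: 6.0.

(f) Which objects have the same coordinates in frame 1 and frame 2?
none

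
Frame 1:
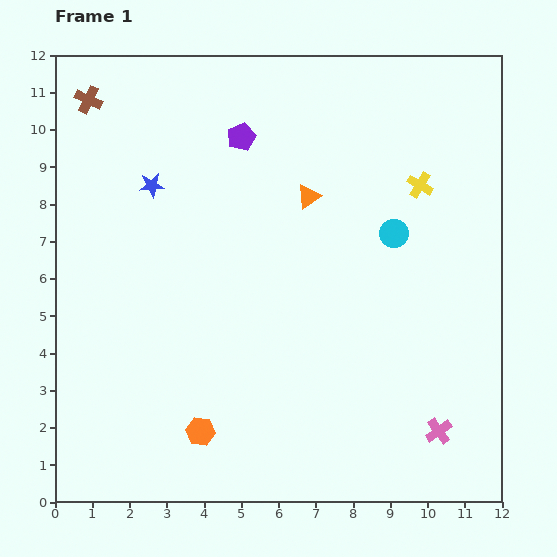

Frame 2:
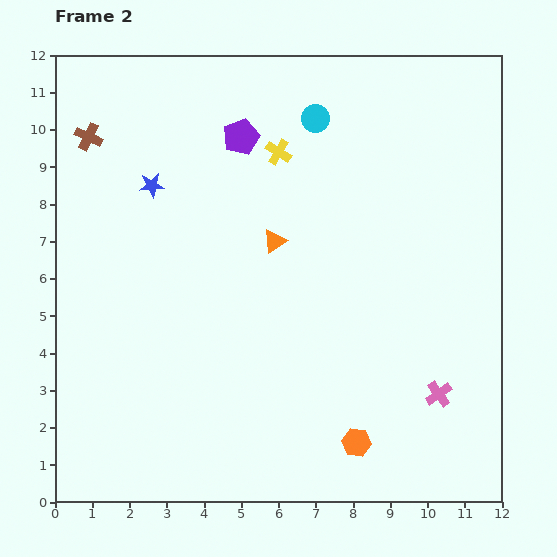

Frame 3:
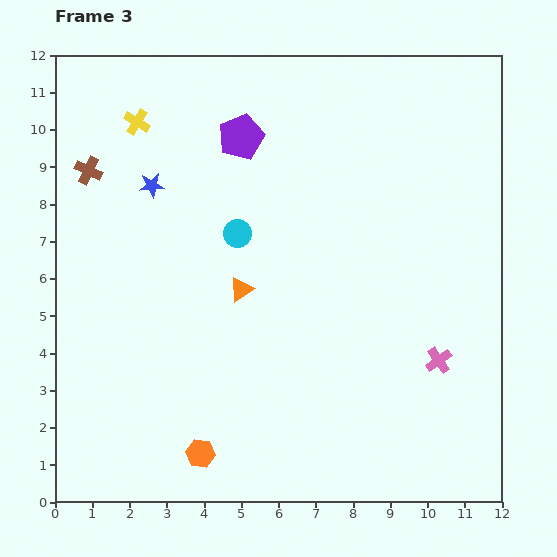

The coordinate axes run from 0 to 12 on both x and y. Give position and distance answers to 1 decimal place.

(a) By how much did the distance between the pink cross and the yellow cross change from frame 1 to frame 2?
+1.2

Distance in frame 1: 6.6. Distance in frame 2: 7.8.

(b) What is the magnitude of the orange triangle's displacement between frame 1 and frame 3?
3.1

The orange triangle moved from (6.8, 8.2) to (5.0, 5.7), a distance of √(1.8² + 2.5²) ≈ 3.1.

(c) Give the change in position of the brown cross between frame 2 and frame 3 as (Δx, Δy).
(0.0, -0.9)

The brown cross was at (0.9, 9.8) in frame 2 and (0.9, 8.9) in frame 3.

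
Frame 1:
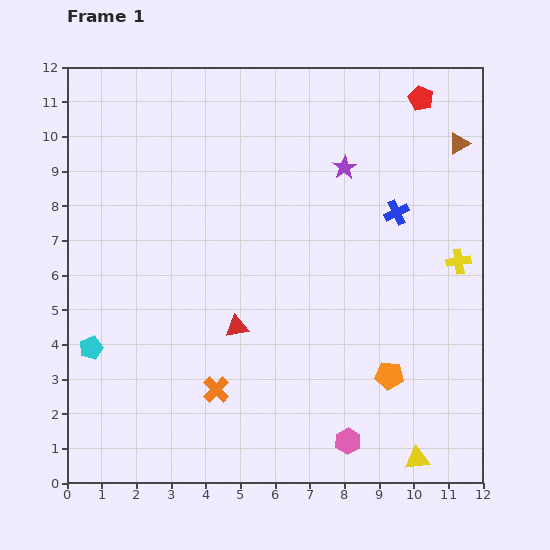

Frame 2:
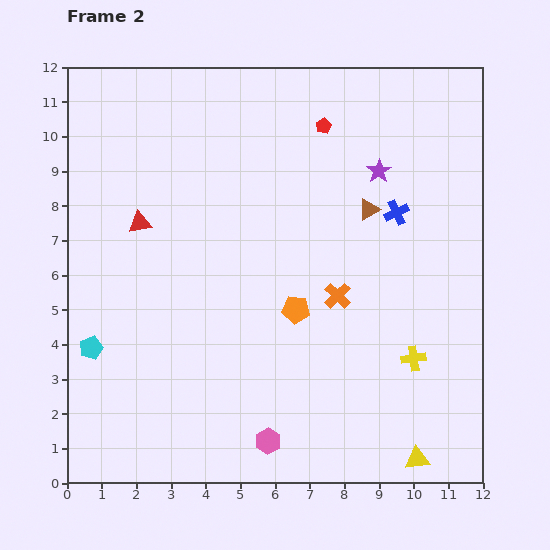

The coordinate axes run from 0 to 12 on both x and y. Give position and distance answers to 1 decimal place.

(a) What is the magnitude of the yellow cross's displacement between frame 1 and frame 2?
3.1

The yellow cross moved from (11.3, 6.4) to (10.0, 3.6), a distance of √(1.3² + 2.8²) ≈ 3.1.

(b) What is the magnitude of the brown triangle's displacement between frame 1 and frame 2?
3.2

The brown triangle moved from (11.3, 9.8) to (8.7, 7.9), a distance of √(2.6² + 1.9²) ≈ 3.2.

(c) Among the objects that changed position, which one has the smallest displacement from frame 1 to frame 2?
the purple star

(moved 1.0)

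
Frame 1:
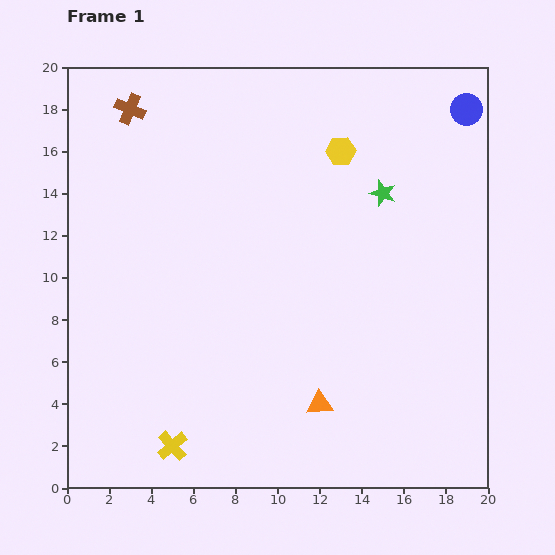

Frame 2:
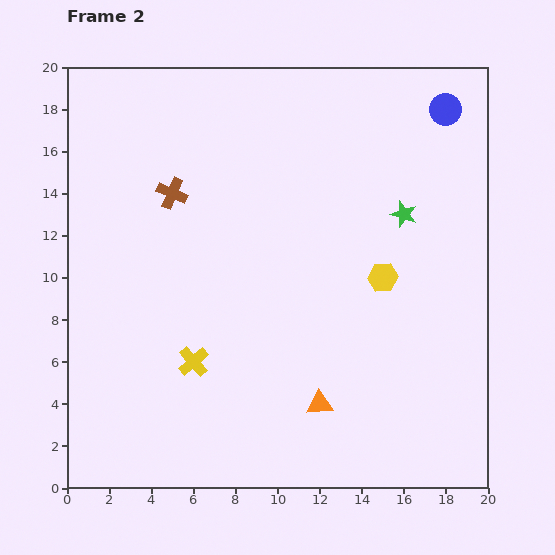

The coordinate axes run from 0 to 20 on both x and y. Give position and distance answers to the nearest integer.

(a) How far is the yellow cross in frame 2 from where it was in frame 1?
4

The yellow cross moved from (5, 2) to (6, 6), a distance of √(1² + 4²) ≈ 4.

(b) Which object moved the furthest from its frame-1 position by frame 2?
the yellow hexagon

(moved 6; next 4)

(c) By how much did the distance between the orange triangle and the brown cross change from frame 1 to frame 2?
-5

Distance in frame 1: 17. Distance in frame 2: 12.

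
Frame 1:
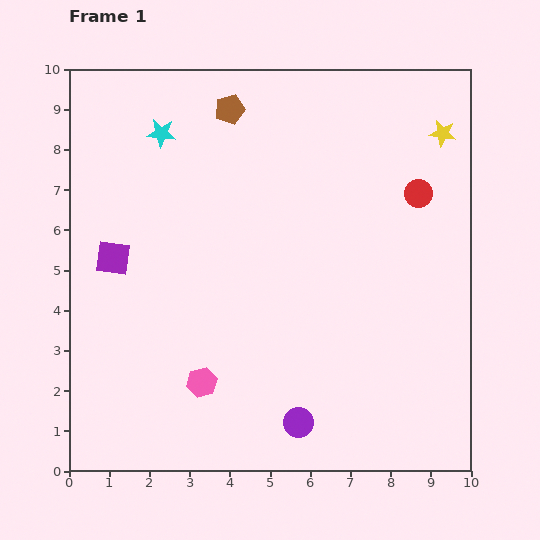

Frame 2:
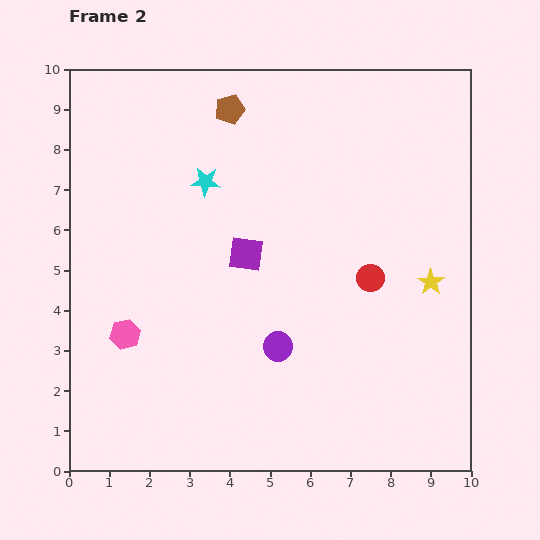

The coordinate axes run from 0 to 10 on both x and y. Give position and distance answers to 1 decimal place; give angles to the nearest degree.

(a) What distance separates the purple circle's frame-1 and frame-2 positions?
2.0

The purple circle moved from (5.7, 1.2) to (5.2, 3.1), a distance of √(0.5² + 1.9²) ≈ 2.0.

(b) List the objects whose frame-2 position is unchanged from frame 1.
the brown pentagon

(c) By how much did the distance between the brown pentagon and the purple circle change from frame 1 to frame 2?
-2.0

Distance in frame 1: 8.0. Distance in frame 2: 6.0.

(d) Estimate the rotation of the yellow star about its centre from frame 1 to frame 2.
26° clockwise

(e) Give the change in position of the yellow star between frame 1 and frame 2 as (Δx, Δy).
(-0.3, -3.7)

The yellow star was at (9.3, 8.4) in frame 1 and (9.0, 4.7) in frame 2.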